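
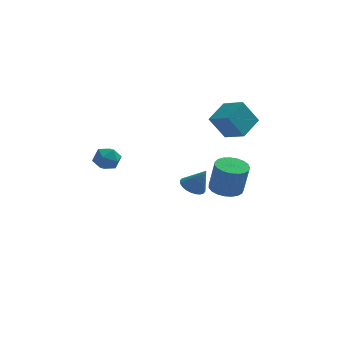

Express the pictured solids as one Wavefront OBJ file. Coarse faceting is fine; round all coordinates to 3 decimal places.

v -3.293 1.772 1.96
v -2.617 1.318 1.566
v -4.243 0.762 1.494
v -3.567 0.308 1.1
v -3.62 0.346 2.002
v -3.033 0.971 2.29
v -3.827 1.109 0.77
v -3.24 1.734 1.058
v -2.947 0.909 0.831
v -2.819 0.437 1.592
v -4.041 1.643 1.468
v -3.913 1.171 2.229
v 1.378 4.017 -2.207
v 2.1 4.304 -2.552
v 2.162 3.743 -0.793
v 1.972 4.583 -2.427
v 1.754 4.776 -2.269
v 1.479 4.854 -2.101
v 1.188 4.804 -1.949
v 0.926 4.635 -1.837
v 0.733 4.371 -1.781
v 0.638 4.053 -1.79
v 0.656 3.73 -1.862
v 0.783 3.451 -1.987
v 1.001 3.257 -2.145
v 1.277 3.18 -2.313
v 1.567 3.229 -2.465
v 1.829 3.399 -2.577
v 2.022 3.663 -2.633
v 2.117 3.98 -2.624
v 3.24 -2.418 1.036
v 4.11 -2.801 0.84
v 4.429 -3.045 2.727
v 3.56 -2.662 2.924
v 4.197 -2.409 0.876
v 4.516 -2.653 2.763
v 4.119 -2.018 0.939
v 4.438 -2.262 2.827
v 3.889 -1.697 1.02
v 4.208 -1.941 2.907
v 3.547 -1.5 1.103
v 3.866 -1.744 2.991
v 3.152 -1.462 1.175
v 3.471 -1.706 3.062
v 2.772 -1.589 1.222
v 3.091 -1.833 3.11
v 2.473 -1.86 1.238
v 2.792 -2.104 3.126
v 2.307 -2.227 1.219
v 2.626 -2.471 3.106
v 2.302 -2.627 1.168
v 2.622 -2.871 3.055
v 2.46 -2.991 1.094
v 2.779 -3.235 2.982
v 2.752 -3.256 1.01
v 3.072 -3.5 2.898
v 3.129 -3.376 0.931
v 3.448 -3.62 2.819
v 3.525 -3.33 0.87
v 3.844 -3.574 2.758
v 3.872 -3.127 0.838
v 4.191 -3.371 2.725
v 2.283 3.588 3.511
v 3.367 2.595 4.089
v 3.147 4.918 4.176
v 4.231 3.925 4.753
v 3.229 3.735 1.987
v 4.313 2.742 2.564
v 4.093 5.065 2.651
v 5.177 4.072 3.229
f 1 12 6
f 1 6 2
f 1 2 8
f 1 8 11
f 1 11 12
f 2 6 10
f 6 12 5
f 12 11 3
f 11 8 7
f 8 2 9
f 4 10 5
f 4 5 3
f 4 3 7
f 4 7 9
f 4 9 10
f 5 10 6
f 3 5 12
f 7 3 11
f 9 7 8
f 10 9 2
f 14 13 16
f 14 16 15
f 16 13 17
f 16 17 15
f 17 13 18
f 17 18 15
f 18 13 19
f 18 19 15
f 19 13 20
f 19 20 15
f 20 13 21
f 20 21 15
f 21 13 22
f 21 22 15
f 22 13 23
f 22 23 15
f 23 13 24
f 23 24 15
f 24 13 25
f 24 25 15
f 25 13 26
f 25 26 15
f 26 13 27
f 26 27 15
f 27 13 28
f 27 28 15
f 28 13 29
f 28 29 15
f 29 13 30
f 29 30 15
f 30 13 14
f 30 14 15
f 32 31 35
f 32 35 33
f 33 35 36
f 33 36 34
f 35 31 37
f 35 37 36
f 36 37 38
f 36 38 34
f 37 31 39
f 37 39 38
f 38 39 40
f 38 40 34
f 39 31 41
f 39 41 40
f 40 41 42
f 40 42 34
f 41 31 43
f 41 43 42
f 42 43 44
f 42 44 34
f 43 31 45
f 43 45 44
f 44 45 46
f 44 46 34
f 45 31 47
f 45 47 46
f 46 47 48
f 46 48 34
f 47 31 49
f 47 49 48
f 48 49 50
f 48 50 34
f 49 31 51
f 49 51 50
f 50 51 52
f 50 52 34
f 51 31 53
f 51 53 52
f 52 53 54
f 52 54 34
f 53 31 55
f 53 55 54
f 54 55 56
f 54 56 34
f 55 31 57
f 55 57 56
f 56 57 58
f 56 58 34
f 57 31 59
f 57 59 58
f 58 59 60
f 58 60 34
f 59 31 61
f 59 61 60
f 60 61 62
f 60 62 34
f 61 31 32
f 61 32 62
f 62 32 33
f 62 33 34
f 64 66 63
f 67 64 63
f 63 66 65
f 65 67 63
f 64 70 66
f 68 64 67
f 68 70 64
f 66 70 65
f 69 67 65
f 65 70 69
f 69 68 67
f 70 68 69



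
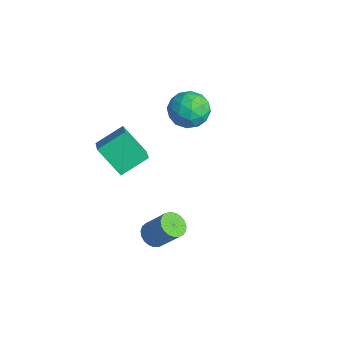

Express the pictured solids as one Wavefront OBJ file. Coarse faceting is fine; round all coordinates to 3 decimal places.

v 0.265 -3.802 -2.877
v 0.634 -3.585 -3.221
v 1.265 -3.081 -2.228
v 0.895 -3.298 -1.883
v 0.479 -3.418 -3.207
v 1.109 -2.914 -2.214
v 0.286 -3.317 -3.136
v 0.917 -2.814 -2.142
v 0.09 -3.3 -3.02
v 0.72 -2.797 -2.026
v -0.076 -3.37 -2.879
v 0.554 -2.867 -1.885
v -0.183 -3.515 -2.738
v 0.447 -3.011 -1.744
v -0.213 -3.709 -2.621
v 0.417 -3.205 -1.627
v -0.16 -3.919 -2.548
v 0.47 -3.416 -1.554
v -0.034 -4.109 -2.532
v 0.597 -3.605 -1.538
v 0.144 -4.246 -2.575
v 0.775 -3.742 -1.582
v 0.343 -4.306 -2.671
v 0.974 -3.802 -1.678
v 0.529 -4.279 -2.802
v 1.159 -3.775 -1.809
v 0.668 -4.169 -2.947
v 1.299 -3.665 -1.953
v 0.738 -3.996 -3.079
v 1.369 -3.492 -2.085
v 0.726 -3.789 -3.176
v 1.357 -3.286 -2.182
v -3.998 0.044 0.266
v -3.185 -0.048 -0.037
v -4.375 -1.152 -0.383
v -3.562 -1.244 -0.686
v -3.722 -1.337 0.167
v -3.49 -0.598 0.568
v -4.07 -0.602 -0.988
v -3.838 0.137 -0.587
v -3.23 -0.447 -0.812
v -3.015 -0.901 -0.099
v -4.545 -0.299 -0.321
v -4.33 -0.753 0.392
v -3.559 0.103 0.171
v -4.001 -1.303 -0.591
v -4.096 -1.358 -0.09
v -3.618 -1.412 -0.268
v -3.738 -0.22 0.527
v -3.26 -0.274 0.349
v -3.576 -1.032 0.468
v -4.3 -0.926 -0.769
v -3.822 -0.98 -0.947
v -3.942 0.212 -0.152
v -3.464 0.158 -0.33
v -3.984 -0.168 -0.888
v -3.107 -0.185 -0.462
v -3.328 -0.888 -0.844
v -3.627 -0.511 -1.021
v -3.49 -0.077 -0.785
v -2.98 -0.452 -0.043
v -3.202 -1.156 -0.424
v -3.296 -1.21 0.077
v -3.159 -0.776 0.312
v -3.007 -0.687 -0.499
v -4.358 -0.044 0.004
v -4.58 -0.748 -0.377
v -4.401 -0.424 -0.732
v -4.264 0.01 -0.497
v -4.232 -0.312 0.424
v -4.453 -1.015 0.042
v -4.07 -1.123 0.365
v -3.933 -0.689 0.601
v -4.553 -0.513 0.079
v -3.747 -4.317 -1.192
v -3.751 -3.196 -0.573
v -4.738 -3.993 -1.785
v -4.742 -2.872 -1.167
v -2.918 -3.728 -2.253
v -2.922 -2.607 -1.635
v -3.909 -3.404 -2.847
v -3.913 -2.283 -2.228
f 2 1 5
f 2 5 3
f 3 5 6
f 3 6 4
f 5 1 7
f 5 7 6
f 6 7 8
f 6 8 4
f 7 1 9
f 7 9 8
f 8 9 10
f 8 10 4
f 9 1 11
f 9 11 10
f 10 11 12
f 10 12 4
f 11 1 13
f 11 13 12
f 12 13 14
f 12 14 4
f 13 1 15
f 13 15 14
f 14 15 16
f 14 16 4
f 15 1 17
f 15 17 16
f 16 17 18
f 16 18 4
f 17 1 19
f 17 19 18
f 18 19 20
f 18 20 4
f 19 1 21
f 19 21 20
f 20 21 22
f 20 22 4
f 21 1 23
f 21 23 22
f 22 23 24
f 22 24 4
f 23 1 25
f 23 25 24
f 24 25 26
f 24 26 4
f 25 1 27
f 25 27 26
f 26 27 28
f 26 28 4
f 27 1 29
f 27 29 28
f 28 29 30
f 28 30 4
f 29 1 31
f 29 31 30
f 30 31 32
f 30 32 4
f 31 1 2
f 31 2 32
f 32 2 3
f 32 3 4
f 33 70 49
f 70 44 73
f 49 73 38
f 70 73 49
f 33 49 45
f 49 38 50
f 45 50 34
f 49 50 45
f 33 45 54
f 45 34 55
f 54 55 40
f 45 55 54
f 33 54 66
f 54 40 69
f 66 69 43
f 54 69 66
f 33 66 70
f 66 43 74
f 70 74 44
f 66 74 70
f 34 50 61
f 50 38 64
f 61 64 42
f 50 64 61
f 38 73 51
f 73 44 72
f 51 72 37
f 73 72 51
f 44 74 71
f 74 43 67
f 71 67 35
f 74 67 71
f 43 69 68
f 69 40 56
f 68 56 39
f 69 56 68
f 40 55 60
f 55 34 57
f 60 57 41
f 55 57 60
f 36 62 48
f 62 42 63
f 48 63 37
f 62 63 48
f 36 48 46
f 48 37 47
f 46 47 35
f 48 47 46
f 36 46 53
f 46 35 52
f 53 52 39
f 46 52 53
f 36 53 58
f 53 39 59
f 58 59 41
f 53 59 58
f 36 58 62
f 58 41 65
f 62 65 42
f 58 65 62
f 37 63 51
f 63 42 64
f 51 64 38
f 63 64 51
f 35 47 71
f 47 37 72
f 71 72 44
f 47 72 71
f 39 52 68
f 52 35 67
f 68 67 43
f 52 67 68
f 41 59 60
f 59 39 56
f 60 56 40
f 59 56 60
f 42 65 61
f 65 41 57
f 61 57 34
f 65 57 61
f 76 78 75
f 79 76 75
f 75 78 77
f 77 79 75
f 76 82 78
f 80 76 79
f 80 82 76
f 78 82 77
f 81 79 77
f 77 82 81
f 81 80 79
f 82 80 81



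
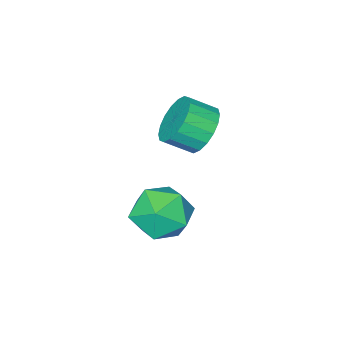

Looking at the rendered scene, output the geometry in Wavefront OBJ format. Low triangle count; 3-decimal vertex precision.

v -1.519 -1.714 -1.98
v -0.695 -2.36 -1.295
v -2.205 -3.44 -2.785
v -1.381 -4.086 -2.1
v -2.342 -3.511 -1.543
v -1.919 -2.444 -1.046
v -0.981 -3.356 -3.034
v -0.558 -2.289 -2.537
v -0.363 -3.375 -1.947
v -1.204 -3.471 -1.025
v -1.696 -2.329 -3.055
v -2.537 -2.425 -2.133
v -3.49 -3.036 1.135
v -2.886 -2.211 1.26
v -2.127 -2.859 1.87
v -2.73 -3.684 1.745
v -3.162 -2.191 1.626
v -2.403 -2.84 2.235
v -3.504 -2.339 1.894
v -2.744 -2.987 2.503
v -3.842 -2.625 2.011
v -3.083 -3.273 2.621
v -4.111 -2.992 1.955
v -3.352 -3.64 2.565
v -4.257 -3.368 1.737
v -3.497 -4.016 2.347
v -4.25 -3.678 1.4
v -3.491 -4.326 2.009
v -4.093 -3.861 1.01
v -3.334 -4.509 1.62
v -3.817 -3.88 0.645
v -3.058 -4.529 1.254
v -3.476 -3.733 0.377
v -2.716 -4.381 0.986
v -3.137 -3.447 0.259
v -2.378 -4.095 0.869
v -2.868 -3.08 0.315
v -2.109 -3.728 0.925
v -2.723 -2.704 0.533
v -1.963 -3.352 1.143
v -2.729 -2.394 0.871
v -1.97 -3.042 1.48
f 1 12 6
f 1 6 2
f 1 2 8
f 1 8 11
f 1 11 12
f 2 6 10
f 6 12 5
f 12 11 3
f 11 8 7
f 8 2 9
f 4 10 5
f 4 5 3
f 4 3 7
f 4 7 9
f 4 9 10
f 5 10 6
f 3 5 12
f 7 3 11
f 9 7 8
f 10 9 2
f 14 13 17
f 14 17 15
f 15 17 18
f 15 18 16
f 17 13 19
f 17 19 18
f 18 19 20
f 18 20 16
f 19 13 21
f 19 21 20
f 20 21 22
f 20 22 16
f 21 13 23
f 21 23 22
f 22 23 24
f 22 24 16
f 23 13 25
f 23 25 24
f 24 25 26
f 24 26 16
f 25 13 27
f 25 27 26
f 26 27 28
f 26 28 16
f 27 13 29
f 27 29 28
f 28 29 30
f 28 30 16
f 29 13 31
f 29 31 30
f 30 31 32
f 30 32 16
f 31 13 33
f 31 33 32
f 32 33 34
f 32 34 16
f 33 13 35
f 33 35 34
f 34 35 36
f 34 36 16
f 35 13 37
f 35 37 36
f 36 37 38
f 36 38 16
f 37 13 39
f 37 39 38
f 38 39 40
f 38 40 16
f 39 13 41
f 39 41 40
f 40 41 42
f 40 42 16
f 41 13 14
f 41 14 42
f 42 14 15
f 42 15 16



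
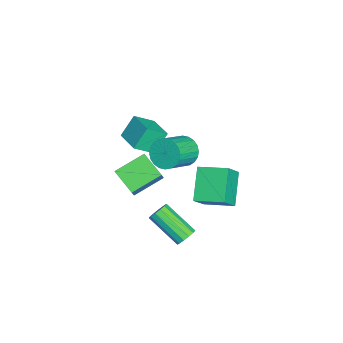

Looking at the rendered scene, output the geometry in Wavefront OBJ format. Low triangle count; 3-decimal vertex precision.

v 1.774 0.999 -4.219
v 0.341 1.065 -3.116
v 2.104 2.422 -3.877
v 0.67 2.488 -2.773
v 2.55 0.572 -3.187
v 1.116 0.638 -2.083
v 2.879 1.995 -2.844
v 1.446 2.061 -1.741
v -2.496 -2.29 -3.874
v -2.045 -3.2 -3.129
v -3.036 -1.719 -2.851
v -2.584 -2.629 -2.105
v -1.336 -1.551 -3.675
v -0.884 -2.461 -2.929
v -1.875 -0.98 -2.651
v -1.424 -1.89 -1.906
v 4.095 0.39 -4.341
v 4.431 0.025 -4.553
v 3.622 -1.315 -3.531
v 3.285 -0.95 -3.319
v 4.568 0.133 -4.304
v 3.759 -1.208 -3.282
v 4.554 0.322 -4.066
v 3.745 -1.018 -3.044
v 4.395 0.533 -3.916
v 3.586 -0.807 -2.893
v 4.14 0.699 -3.901
v 3.331 -0.642 -2.878
v 3.871 0.766 -4.025
v 3.062 -0.574 -3.003
v 3.673 0.715 -4.25
v 2.863 -0.626 -3.228
v 3.608 0.56 -4.504
v 2.799 -0.781 -3.481
v 3.698 0.351 -4.706
v 2.889 -0.99 -3.684
v 3.914 0.155 -4.793
v 3.105 -1.186 -3.77
v 4.188 0.033 -4.736
v 3.378 -1.307 -3.713
v 2.336 -2.855 -1.723
v 2.817 -2.899 -1.023
v 1.555 -1.614 -1.107
v 2.037 -1.659 -0.407
v 3.243 -2.001 -2.293
v 3.725 -2.046 -1.593
v 2.463 -0.761 -1.677
v 2.944 -0.805 -0.977
v 0.268 -0.067 -1.791
v 0.707 0.625 -1.763
v 1.832 -0.121 -0.942
v 1.392 -0.813 -0.969
v 0.531 0.652 -1.498
v 1.656 -0.094 -0.677
v 0.315 0.57 -1.276
v 1.44 -0.176 -0.455
v 0.092 0.391 -1.133
v 1.217 -0.355 -0.312
v -0.105 0.142 -1.09
v 1.02 -0.604 -0.269
v -0.244 -0.138 -1.154
v 0.88 -0.885 -0.333
v -0.306 -0.408 -1.315
v 0.818 -1.155 -0.494
v -0.281 -0.626 -1.548
v 0.844 -1.372 -0.727
v -0.172 -0.759 -1.818
v 0.953 -1.505 -0.997
v 0.004 -0.786 -2.083
v 1.129 -1.532 -1.262
v 0.22 -0.704 -2.305
v 1.345 -1.45 -1.484
v 0.443 -0.525 -2.448
v 1.568 -1.271 -1.627
v 0.64 -0.276 -2.491
v 1.765 -1.022 -1.67
v 0.78 0.005 -2.427
v 1.904 -0.742 -1.606
v 0.842 0.275 -2.266
v 1.966 -0.472 -1.445
v 0.816 0.492 -2.033
v 1.941 -0.254 -1.212
f 2 4 1
f 5 2 1
f 1 4 3
f 3 5 1
f 2 8 4
f 6 2 5
f 6 8 2
f 4 8 3
f 7 5 3
f 3 8 7
f 7 6 5
f 8 6 7
f 10 12 9
f 13 10 9
f 9 12 11
f 11 13 9
f 10 16 12
f 14 10 13
f 14 16 10
f 12 16 11
f 15 13 11
f 11 16 15
f 15 14 13
f 16 14 15
f 18 17 21
f 18 21 19
f 19 21 22
f 19 22 20
f 21 17 23
f 21 23 22
f 22 23 24
f 22 24 20
f 23 17 25
f 23 25 24
f 24 25 26
f 24 26 20
f 25 17 27
f 25 27 26
f 26 27 28
f 26 28 20
f 27 17 29
f 27 29 28
f 28 29 30
f 28 30 20
f 29 17 31
f 29 31 30
f 30 31 32
f 30 32 20
f 31 17 33
f 31 33 32
f 32 33 34
f 32 34 20
f 33 17 35
f 33 35 34
f 34 35 36
f 34 36 20
f 35 17 37
f 35 37 36
f 36 37 38
f 36 38 20
f 37 17 39
f 37 39 38
f 38 39 40
f 38 40 20
f 39 17 18
f 39 18 40
f 40 18 19
f 40 19 20
f 42 44 41
f 45 42 41
f 41 44 43
f 43 45 41
f 42 48 44
f 46 42 45
f 46 48 42
f 44 48 43
f 47 45 43
f 43 48 47
f 47 46 45
f 48 46 47
f 50 49 53
f 50 53 51
f 51 53 54
f 51 54 52
f 53 49 55
f 53 55 54
f 54 55 56
f 54 56 52
f 55 49 57
f 55 57 56
f 56 57 58
f 56 58 52
f 57 49 59
f 57 59 58
f 58 59 60
f 58 60 52
f 59 49 61
f 59 61 60
f 60 61 62
f 60 62 52
f 61 49 63
f 61 63 62
f 62 63 64
f 62 64 52
f 63 49 65
f 63 65 64
f 64 65 66
f 64 66 52
f 65 49 67
f 65 67 66
f 66 67 68
f 66 68 52
f 67 49 69
f 67 69 68
f 68 69 70
f 68 70 52
f 69 49 71
f 69 71 70
f 70 71 72
f 70 72 52
f 71 49 73
f 71 73 72
f 72 73 74
f 72 74 52
f 73 49 75
f 73 75 74
f 74 75 76
f 74 76 52
f 75 49 77
f 75 77 76
f 76 77 78
f 76 78 52
f 77 49 79
f 77 79 78
f 78 79 80
f 78 80 52
f 79 49 81
f 79 81 80
f 80 81 82
f 80 82 52
f 81 49 50
f 81 50 82
f 82 50 51
f 82 51 52



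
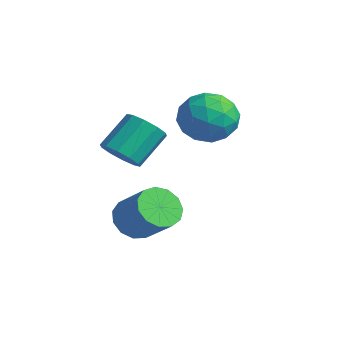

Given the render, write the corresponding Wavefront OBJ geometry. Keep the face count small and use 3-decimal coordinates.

v 2.566 -3.253 -0.886
v 3.127 -3.163 -1.571
v 4.374 -2.918 -0.519
v 3.814 -3.007 0.166
v 2.952 -2.704 -1.471
v 4.199 -2.458 -0.419
v 2.655 -2.419 -1.185
v 3.902 -2.174 -0.133
v 2.329 -2.399 -0.804
v 3.576 -2.154 0.248
v 2.079 -2.65 -0.449
v 3.326 -2.405 0.603
v 1.984 -3.092 -0.233
v 3.231 -2.847 0.819
v 2.073 -3.585 -0.224
v 3.321 -3.34 0.828
v 2.32 -3.973 -0.426
v 3.567 -3.728 0.627
v 2.644 -4.132 -0.773
v 3.891 -3.887 0.279
v 2.944 -4.012 -1.157
v 4.191 -3.767 -0.105
v 3.124 -3.65 -1.454
v 4.371 -3.405 -0.402
v 1.741 0.673 3.701
v 2.723 0.87 3.123
v 1.577 -0.99 2.857
v 2.559 -0.793 2.279
v 2.587 -0.973 3.421
v 2.688 0.054 3.942
v 1.612 -0.174 2.038
v 1.713 0.853 2.559
v 2.643 0.346 2.094
v 3.246 -0.147 2.949
v 1.054 0.027 3.031
v 1.657 -0.466 3.886
v 2.246 0.917 3.486
v 2.054 -1.037 2.494
v 2.07 -1.143 3.165
v 2.647 -1.027 2.825
v 2.226 0.438 3.968
v 2.803 0.554 3.628
v 2.723 -0.529 3.803
v 1.497 -0.674 2.352
v 2.074 -0.558 2.012
v 1.653 0.907 3.155
v 2.23 1.023 2.815
v 1.577 0.409 2.177
v 2.777 0.725 2.542
v 2.68 -0.252 2.045
v 2.123 0.112 1.904
v 2.183 0.715 2.21
v 3.131 0.435 3.044
v 3.034 -0.542 2.548
v 3.051 -0.648 3.219
v 3.111 -0.044 3.526
v 3.084 0.127 2.44
v 1.266 0.422 3.432
v 1.169 -0.555 2.936
v 1.189 -0.076 2.454
v 1.249 0.528 2.761
v 1.62 0.132 3.935
v 1.523 -0.845 3.438
v 2.117 -0.835 3.77
v 2.177 -0.232 4.076
v 1.216 -0.247 3.54
v 2.726 -3.887 2.341
v 3.477 -3.622 2.192
v 3.284 -2.469 3.27
v 2.534 -2.733 3.419
v 3.165 -3.384 1.882
v 2.972 -2.231 2.959
v 2.685 -3.338 1.747
v 2.492 -2.185 2.824
v 2.221 -3.502 1.839
v 2.028 -2.348 2.916
v 1.95 -3.812 2.123
v 1.757 -2.659 3.2
v 1.976 -4.151 2.49
v 1.783 -2.998 3.568
v 2.288 -4.389 2.801
v 2.095 -3.236 3.878
v 2.768 -4.435 2.936
v 2.575 -3.282 4.013
v 3.232 -4.272 2.844
v 3.039 -3.118 3.921
v 3.503 -3.961 2.56
v 3.31 -2.808 3.637
f 2 1 5
f 2 5 3
f 3 5 6
f 3 6 4
f 5 1 7
f 5 7 6
f 6 7 8
f 6 8 4
f 7 1 9
f 7 9 8
f 8 9 10
f 8 10 4
f 9 1 11
f 9 11 10
f 10 11 12
f 10 12 4
f 11 1 13
f 11 13 12
f 12 13 14
f 12 14 4
f 13 1 15
f 13 15 14
f 14 15 16
f 14 16 4
f 15 1 17
f 15 17 16
f 16 17 18
f 16 18 4
f 17 1 19
f 17 19 18
f 18 19 20
f 18 20 4
f 19 1 21
f 19 21 20
f 20 21 22
f 20 22 4
f 21 1 23
f 21 23 22
f 22 23 24
f 22 24 4
f 23 1 2
f 23 2 24
f 24 2 3
f 24 3 4
f 25 62 41
f 62 36 65
f 41 65 30
f 62 65 41
f 25 41 37
f 41 30 42
f 37 42 26
f 41 42 37
f 25 37 46
f 37 26 47
f 46 47 32
f 37 47 46
f 25 46 58
f 46 32 61
f 58 61 35
f 46 61 58
f 25 58 62
f 58 35 66
f 62 66 36
f 58 66 62
f 26 42 53
f 42 30 56
f 53 56 34
f 42 56 53
f 30 65 43
f 65 36 64
f 43 64 29
f 65 64 43
f 36 66 63
f 66 35 59
f 63 59 27
f 66 59 63
f 35 61 60
f 61 32 48
f 60 48 31
f 61 48 60
f 32 47 52
f 47 26 49
f 52 49 33
f 47 49 52
f 28 54 40
f 54 34 55
f 40 55 29
f 54 55 40
f 28 40 38
f 40 29 39
f 38 39 27
f 40 39 38
f 28 38 45
f 38 27 44
f 45 44 31
f 38 44 45
f 28 45 50
f 45 31 51
f 50 51 33
f 45 51 50
f 28 50 54
f 50 33 57
f 54 57 34
f 50 57 54
f 29 55 43
f 55 34 56
f 43 56 30
f 55 56 43
f 27 39 63
f 39 29 64
f 63 64 36
f 39 64 63
f 31 44 60
f 44 27 59
f 60 59 35
f 44 59 60
f 33 51 52
f 51 31 48
f 52 48 32
f 51 48 52
f 34 57 53
f 57 33 49
f 53 49 26
f 57 49 53
f 68 67 71
f 68 71 69
f 69 71 72
f 69 72 70
f 71 67 73
f 71 73 72
f 72 73 74
f 72 74 70
f 73 67 75
f 73 75 74
f 74 75 76
f 74 76 70
f 75 67 77
f 75 77 76
f 76 77 78
f 76 78 70
f 77 67 79
f 77 79 78
f 78 79 80
f 78 80 70
f 79 67 81
f 79 81 80
f 80 81 82
f 80 82 70
f 81 67 83
f 81 83 82
f 82 83 84
f 82 84 70
f 83 67 85
f 83 85 84
f 84 85 86
f 84 86 70
f 85 67 87
f 85 87 86
f 86 87 88
f 86 88 70
f 87 67 68
f 87 68 88
f 88 68 69
f 88 69 70



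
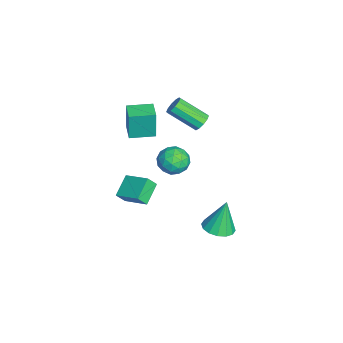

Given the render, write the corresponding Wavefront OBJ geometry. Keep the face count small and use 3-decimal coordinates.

v -2.87 2.308 1.08
v -2.221 2.145 1.111
v -2.701 0.469 2.351
v -3.35 0.632 2.32
v -2.304 2.402 1.425
v -2.783 0.725 2.665
v -2.603 2.622 1.608
v -3.082 0.946 2.848
v -3.004 2.723 1.589
v -3.484 1.046 2.829
v -3.354 2.665 1.376
v -3.834 0.989 2.616
v -3.519 2.471 1.049
v -3.999 0.795 2.289
v -3.437 2.215 0.735
v -3.916 0.538 1.975
v -3.138 1.994 0.552
v -3.617 0.318 1.792
v -2.736 1.894 0.571
v -3.216 0.217 1.811
v -2.386 1.951 0.784
v -2.866 0.275 2.024
v -0.745 -2.121 2.65
v -0.827 -2.106 4.498
v -0.942 -0.574 2.628
v -1.024 -0.558 4.476
v 0.504 -1.962 2.704
v 0.422 -1.946 4.552
v 0.307 -0.414 2.682
v 0.225 -0.399 4.53
v 1.749 -1.642 -0.114
v 1.95 -2.151 0.601
v 2.735 -0.398 0.495
v 2.935 -0.907 1.21
v 2.925 -2.213 -0.85
v 3.125 -2.722 -0.135
v 3.91 -0.969 -0.241
v 4.111 -1.478 0.474
v 1.449 3.191 -4.923
v 2.461 3.091 -4.759
v 1.151 3.669 -2.797
v 2.391 3.604 -4.884
v 2.07 4.007 -5.02
v 1.582 4.192 -5.129
v 1.058 4.108 -5.184
v 0.639 3.779 -5.169
v 0.437 3.292 -5.088
v 0.506 2.778 -4.963
v 0.828 2.375 -4.827
v 1.316 2.191 -4.717
v 1.84 2.275 -4.663
v 2.259 2.604 -4.678
v 3.633 0.988 4.12
v 4.334 0.829 3.426
v 2.546 0.231 3.194
v 3.247 0.072 2.5
v 3.294 -0.406 3.376
v 3.966 0.062 3.948
v 2.914 0.998 2.672
v 3.586 1.466 3.244
v 3.89 0.836 2.531
v 4.124 -0.032 2.966
v 2.756 1.092 3.654
v 2.99 0.224 4.089
v 4.079 0.975 3.854
v 2.801 0.085 2.766
v 2.828 -0.196 3.28
v 3.24 -0.289 2.873
v 3.863 0.524 4.161
v 4.275 0.431 3.753
v 3.663 -0.296 3.723
v 2.605 0.629 2.867
v 3.017 0.536 2.459
v 3.64 1.349 3.747
v 4.052 1.256 3.34
v 3.217 1.356 2.897
v 4.23 0.886 2.92
v 3.591 0.441 2.376
v 3.395 0.985 2.477
v 3.79 1.26 2.814
v 4.368 0.376 3.176
v 3.729 -0.069 2.632
v 3.756 -0.351 3.146
v 4.151 -0.076 3.483
v 4.107 0.38 2.65
v 3.151 1.129 3.988
v 2.512 0.684 3.444
v 2.729 1.136 3.137
v 3.124 1.411 3.474
v 3.289 0.619 4.244
v 2.65 0.174 3.7
v 3.09 -0.2 3.806
v 3.485 0.075 4.143
v 2.773 0.68 3.97
f 2 1 5
f 2 5 3
f 3 5 6
f 3 6 4
f 5 1 7
f 5 7 6
f 6 7 8
f 6 8 4
f 7 1 9
f 7 9 8
f 8 9 10
f 8 10 4
f 9 1 11
f 9 11 10
f 10 11 12
f 10 12 4
f 11 1 13
f 11 13 12
f 12 13 14
f 12 14 4
f 13 1 15
f 13 15 14
f 14 15 16
f 14 16 4
f 15 1 17
f 15 17 16
f 16 17 18
f 16 18 4
f 17 1 19
f 17 19 18
f 18 19 20
f 18 20 4
f 19 1 21
f 19 21 20
f 20 21 22
f 20 22 4
f 21 1 2
f 21 2 22
f 22 2 3
f 22 3 4
f 24 26 23
f 27 24 23
f 23 26 25
f 25 27 23
f 24 30 26
f 28 24 27
f 28 30 24
f 26 30 25
f 29 27 25
f 25 30 29
f 29 28 27
f 30 28 29
f 32 34 31
f 35 32 31
f 31 34 33
f 33 35 31
f 32 38 34
f 36 32 35
f 36 38 32
f 34 38 33
f 37 35 33
f 33 38 37
f 37 36 35
f 38 36 37
f 40 39 42
f 40 42 41
f 42 39 43
f 42 43 41
f 43 39 44
f 43 44 41
f 44 39 45
f 44 45 41
f 45 39 46
f 45 46 41
f 46 39 47
f 46 47 41
f 47 39 48
f 47 48 41
f 48 39 49
f 48 49 41
f 49 39 50
f 49 50 41
f 50 39 51
f 50 51 41
f 51 39 52
f 51 52 41
f 52 39 40
f 52 40 41
f 53 90 69
f 90 64 93
f 69 93 58
f 90 93 69
f 53 69 65
f 69 58 70
f 65 70 54
f 69 70 65
f 53 65 74
f 65 54 75
f 74 75 60
f 65 75 74
f 53 74 86
f 74 60 89
f 86 89 63
f 74 89 86
f 53 86 90
f 86 63 94
f 90 94 64
f 86 94 90
f 54 70 81
f 70 58 84
f 81 84 62
f 70 84 81
f 58 93 71
f 93 64 92
f 71 92 57
f 93 92 71
f 64 94 91
f 94 63 87
f 91 87 55
f 94 87 91
f 63 89 88
f 89 60 76
f 88 76 59
f 89 76 88
f 60 75 80
f 75 54 77
f 80 77 61
f 75 77 80
f 56 82 68
f 82 62 83
f 68 83 57
f 82 83 68
f 56 68 66
f 68 57 67
f 66 67 55
f 68 67 66
f 56 66 73
f 66 55 72
f 73 72 59
f 66 72 73
f 56 73 78
f 73 59 79
f 78 79 61
f 73 79 78
f 56 78 82
f 78 61 85
f 82 85 62
f 78 85 82
f 57 83 71
f 83 62 84
f 71 84 58
f 83 84 71
f 55 67 91
f 67 57 92
f 91 92 64
f 67 92 91
f 59 72 88
f 72 55 87
f 88 87 63
f 72 87 88
f 61 79 80
f 79 59 76
f 80 76 60
f 79 76 80
f 62 85 81
f 85 61 77
f 81 77 54
f 85 77 81



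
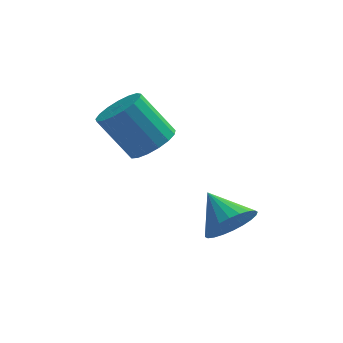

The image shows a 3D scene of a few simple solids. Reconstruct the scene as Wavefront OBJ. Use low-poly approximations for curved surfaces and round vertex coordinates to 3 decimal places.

v -2.945 1.892 1.976
v -2.113 2.179 2.512
v -3.363 2.615 4.219
v -4.195 2.328 3.684
v -2.264 2.596 2.296
v -3.514 3.031 4.003
v -2.57 2.851 2.006
v -3.82 3.287 3.713
v -2.963 2.887 1.71
v -4.212 3.323 3.417
v -3.351 2.695 1.475
v -4.601 3.131 3.182
v -3.646 2.319 1.354
v -4.896 2.755 3.061
v -3.781 1.845 1.376
v -5.031 2.281 3.083
v -3.724 1.382 1.536
v -4.974 1.818 3.243
v -3.489 1.036 1.797
v -4.739 1.472 3.504
v -3.129 0.886 2.098
v -4.379 1.322 3.805
v -2.727 0.967 2.372
v -3.977 1.402 4.079
v -2.375 1.259 2.555
v -3.625 1.695 4.262
v -2.154 1.697 2.606
v -3.403 2.132 4.313
v -0.147 -0.423 -0.834
v 0.321 0.355 -1.455
v -0.973 0.783 0.054
v -0.037 0.274 -1.678
v -0.412 0.087 -1.772
v -0.746 -0.177 -1.724
v -0.99 -0.479 -1.54
v -1.105 -0.773 -1.248
v -1.074 -1.013 -0.894
v -0.902 -1.163 -0.53
v -0.616 -1.201 -0.213
v -0.258 -1.12 0.01
v 0.117 -0.933 0.104
v 0.451 -0.668 0.055
v 0.695 -0.366 -0.129
v 0.81 -0.073 -0.42
v 0.779 0.167 -0.774
v 0.607 0.317 -1.138
f 2 1 5
f 2 5 3
f 3 5 6
f 3 6 4
f 5 1 7
f 5 7 6
f 6 7 8
f 6 8 4
f 7 1 9
f 7 9 8
f 8 9 10
f 8 10 4
f 9 1 11
f 9 11 10
f 10 11 12
f 10 12 4
f 11 1 13
f 11 13 12
f 12 13 14
f 12 14 4
f 13 1 15
f 13 15 14
f 14 15 16
f 14 16 4
f 15 1 17
f 15 17 16
f 16 17 18
f 16 18 4
f 17 1 19
f 17 19 18
f 18 19 20
f 18 20 4
f 19 1 21
f 19 21 20
f 20 21 22
f 20 22 4
f 21 1 23
f 21 23 22
f 22 23 24
f 22 24 4
f 23 1 25
f 23 25 24
f 24 25 26
f 24 26 4
f 25 1 27
f 25 27 26
f 26 27 28
f 26 28 4
f 27 1 2
f 27 2 28
f 28 2 3
f 28 3 4
f 30 29 32
f 30 32 31
f 32 29 33
f 32 33 31
f 33 29 34
f 33 34 31
f 34 29 35
f 34 35 31
f 35 29 36
f 35 36 31
f 36 29 37
f 36 37 31
f 37 29 38
f 37 38 31
f 38 29 39
f 38 39 31
f 39 29 40
f 39 40 31
f 40 29 41
f 40 41 31
f 41 29 42
f 41 42 31
f 42 29 43
f 42 43 31
f 43 29 44
f 43 44 31
f 44 29 45
f 44 45 31
f 45 29 46
f 45 46 31
f 46 29 30
f 46 30 31



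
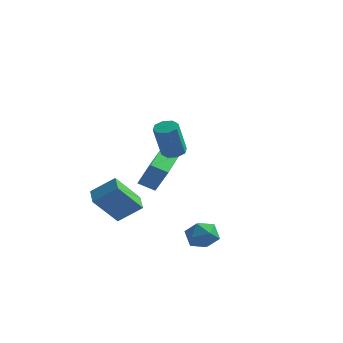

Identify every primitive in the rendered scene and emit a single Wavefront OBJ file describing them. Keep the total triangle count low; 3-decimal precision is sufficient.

v 0.783 -2.968 2.095
v 1.312 -2.595 2.268
v 1.206 -3.338 4.197
v 0.677 -3.712 4.025
v 0.867 -2.35 2.339
v 0.761 -3.093 4.268
v 0.373 -2.467 2.266
v 0.267 -3.21 4.195
v 0.119 -2.878 2.094
v 0.013 -3.621 4.023
v 0.254 -3.342 1.923
v 0.148 -4.085 3.852
v 0.699 -3.587 1.852
v 0.593 -4.33 3.781
v 1.193 -3.47 1.925
v 1.087 -4.213 3.854
v 1.447 -3.059 2.097
v 1.341 -3.802 4.026
v -2.751 1.924 -3.061
v -3.691 1.637 -2.567
v -3.086 3.965 -2.511
v -4.025 3.678 -2.017
v -1.815 1.642 -1.443
v -2.754 1.355 -0.949
v -2.149 3.683 -0.893
v -3.089 3.396 -0.399
v 2.429 -1.778 -3.818
v 2.721 -2.246 -2.998
v 1.779 -3.134 -4.362
v 2.071 -3.602 -3.542
v 1.358 -2.92 -3.494
v 1.759 -2.082 -3.158
v 2.741 -3.298 -4.202
v 3.142 -2.46 -3.866
v 2.913 -3.186 -3.236
v 2.059 -2.952 -2.798
v 2.441 -2.428 -4.562
v 1.587 -2.194 -4.124
v -2.948 -2.368 -3.012
v -3.824 -3.461 -1.368
v -1.747 -1.845 -2.025
v -2.623 -2.939 -0.381
v -2.297 -3.321 -3.299
v -3.173 -4.415 -1.655
v -1.096 -2.799 -2.312
v -1.972 -3.892 -0.668
f 2 1 5
f 2 5 3
f 3 5 6
f 3 6 4
f 5 1 7
f 5 7 6
f 6 7 8
f 6 8 4
f 7 1 9
f 7 9 8
f 8 9 10
f 8 10 4
f 9 1 11
f 9 11 10
f 10 11 12
f 10 12 4
f 11 1 13
f 11 13 12
f 12 13 14
f 12 14 4
f 13 1 15
f 13 15 14
f 14 15 16
f 14 16 4
f 15 1 17
f 15 17 16
f 16 17 18
f 16 18 4
f 17 1 2
f 17 2 18
f 18 2 3
f 18 3 4
f 20 22 19
f 23 20 19
f 19 22 21
f 21 23 19
f 20 26 22
f 24 20 23
f 24 26 20
f 22 26 21
f 25 23 21
f 21 26 25
f 25 24 23
f 26 24 25
f 27 38 32
f 27 32 28
f 27 28 34
f 27 34 37
f 27 37 38
f 28 32 36
f 32 38 31
f 38 37 29
f 37 34 33
f 34 28 35
f 30 36 31
f 30 31 29
f 30 29 33
f 30 33 35
f 30 35 36
f 31 36 32
f 29 31 38
f 33 29 37
f 35 33 34
f 36 35 28
f 40 42 39
f 43 40 39
f 39 42 41
f 41 43 39
f 40 46 42
f 44 40 43
f 44 46 40
f 42 46 41
f 45 43 41
f 41 46 45
f 45 44 43
f 46 44 45



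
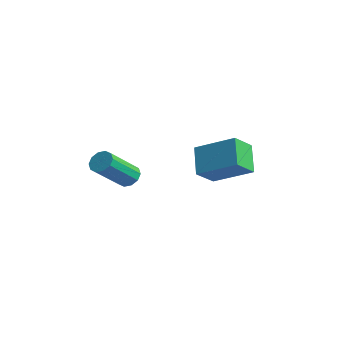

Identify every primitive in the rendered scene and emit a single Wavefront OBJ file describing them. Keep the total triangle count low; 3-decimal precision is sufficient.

v -1.336 -2.93 -3.26
v -0.802 -3.134 -3.57
v -0.589 -4.733 -2.149
v -1.124 -4.53 -1.84
v -0.69 -2.869 -3.289
v -0.477 -4.469 -1.868
v -0.825 -2.628 -2.997
v -0.612 -4.228 -1.577
v -1.155 -2.502 -2.806
v -0.942 -4.102 -1.385
v -1.554 -2.54 -2.788
v -1.341 -4.14 -1.368
v -1.871 -2.727 -2.951
v -1.658 -4.326 -1.53
v -1.983 -2.991 -3.232
v -1.77 -4.591 -1.811
v -1.848 -3.232 -3.523
v -1.635 -4.832 -2.103
v -1.518 -3.358 -3.715
v -1.305 -4.958 -2.294
v -1.119 -3.32 -3.732
v -0.906 -4.92 -2.312
v -0.081 0.846 -4.121
v 0.133 -0.27 -3.286
v -1.127 1.491 -2.991
v -0.913 0.376 -2.155
v 1.593 1.884 -3.165
v 1.807 0.769 -2.329
v 0.547 2.53 -2.034
v 0.761 1.414 -1.199
f 2 1 5
f 2 5 3
f 3 5 6
f 3 6 4
f 5 1 7
f 5 7 6
f 6 7 8
f 6 8 4
f 7 1 9
f 7 9 8
f 8 9 10
f 8 10 4
f 9 1 11
f 9 11 10
f 10 11 12
f 10 12 4
f 11 1 13
f 11 13 12
f 12 13 14
f 12 14 4
f 13 1 15
f 13 15 14
f 14 15 16
f 14 16 4
f 15 1 17
f 15 17 16
f 16 17 18
f 16 18 4
f 17 1 19
f 17 19 18
f 18 19 20
f 18 20 4
f 19 1 21
f 19 21 20
f 20 21 22
f 20 22 4
f 21 1 2
f 21 2 22
f 22 2 3
f 22 3 4
f 24 26 23
f 27 24 23
f 23 26 25
f 25 27 23
f 24 30 26
f 28 24 27
f 28 30 24
f 26 30 25
f 29 27 25
f 25 30 29
f 29 28 27
f 30 28 29



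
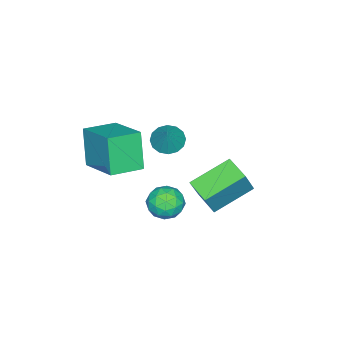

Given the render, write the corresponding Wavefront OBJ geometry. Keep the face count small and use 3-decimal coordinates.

v 0.149 1.252 0.334
v 0.945 0.875 0.262
v -0.465 0.045 -0.122
v 0.331 -0.332 -0.194
v 0.002 -0.143 0.604
v 0.381 0.603 0.886
v 0.099 0.317 -0.746
v 0.478 1.063 -0.464
v 0.913 0.297 -0.405
v 0.853 0.012 0.429
v -0.373 0.908 -0.289
v -0.433 0.623 0.545
v 0.601 1.17 0.338
v -0.121 -0.25 -0.198
v -0.314 -0.139 0.271
v 0.153 -0.36 0.229
v 0.27 1.01 0.705
v 0.737 0.788 0.662
v 0.183 0.189 0.863
v -0.257 0.132 -0.522
v 0.21 -0.09 -0.565
v 0.327 1.28 -0.089
v 0.794 1.059 -0.131
v 0.297 0.731 -0.723
v 1.05 0.608 -0.096
v 0.689 -0.102 -0.364
v 0.553 0.28 -0.689
v 0.776 0.719 -0.523
v 1.015 0.441 0.394
v 0.654 -0.269 0.126
v 0.46 -0.158 0.595
v 0.683 0.281 0.761
v 0.996 0.101 0.002
v -0.174 1.189 0.014
v -0.535 0.479 -0.254
v -0.203 0.639 -0.621
v 0.02 1.078 -0.455
v -0.209 1.022 0.504
v -0.57 0.312 0.236
v -0.296 0.201 0.663
v -0.073 0.64 0.829
v -0.516 0.819 0.138
v -1.095 3.156 2.366
v -0.371 3.139 3.702
v -0.572 4.19 2.095
v 0.152 4.173 3.432
v 0.428 2.167 1.528
v 1.152 2.15 2.865
v 0.951 3.201 1.258
v 1.675 3.184 2.594
v -2.653 -1.18 1.434
v -1.992 -1.209 1.022
v -1.907 -0.8 2.606
v -2.123 -0.829 0.983
v -2.396 -0.543 1.064
v -2.738 -0.428 1.245
v -3.058 -0.514 1.477
v -3.269 -0.778 1.697
v -3.315 -1.151 1.847
v -3.184 -1.53 1.886
v -2.911 -1.816 1.804
v -2.569 -1.932 1.624
v -2.249 -1.845 1.392
v -2.038 -1.581 1.172
v 0.705 -1.529 2.446
v 0.138 -2.015 4.171
v 1.61 0.272 3.251
v 1.043 -0.214 4.976
v 2.017 -2.286 2.664
v 1.45 -2.772 4.389
v 2.922 -0.485 3.469
v 2.355 -0.971 5.194
f 1 38 17
f 38 12 41
f 17 41 6
f 38 41 17
f 1 17 13
f 17 6 18
f 13 18 2
f 17 18 13
f 1 13 22
f 13 2 23
f 22 23 8
f 13 23 22
f 1 22 34
f 22 8 37
f 34 37 11
f 22 37 34
f 1 34 38
f 34 11 42
f 38 42 12
f 34 42 38
f 2 18 29
f 18 6 32
f 29 32 10
f 18 32 29
f 6 41 19
f 41 12 40
f 19 40 5
f 41 40 19
f 12 42 39
f 42 11 35
f 39 35 3
f 42 35 39
f 11 37 36
f 37 8 24
f 36 24 7
f 37 24 36
f 8 23 28
f 23 2 25
f 28 25 9
f 23 25 28
f 4 30 16
f 30 10 31
f 16 31 5
f 30 31 16
f 4 16 14
f 16 5 15
f 14 15 3
f 16 15 14
f 4 14 21
f 14 3 20
f 21 20 7
f 14 20 21
f 4 21 26
f 21 7 27
f 26 27 9
f 21 27 26
f 4 26 30
f 26 9 33
f 30 33 10
f 26 33 30
f 5 31 19
f 31 10 32
f 19 32 6
f 31 32 19
f 3 15 39
f 15 5 40
f 39 40 12
f 15 40 39
f 7 20 36
f 20 3 35
f 36 35 11
f 20 35 36
f 9 27 28
f 27 7 24
f 28 24 8
f 27 24 28
f 10 33 29
f 33 9 25
f 29 25 2
f 33 25 29
f 44 46 43
f 47 44 43
f 43 46 45
f 45 47 43
f 44 50 46
f 48 44 47
f 48 50 44
f 46 50 45
f 49 47 45
f 45 50 49
f 49 48 47
f 50 48 49
f 52 51 54
f 52 54 53
f 54 51 55
f 54 55 53
f 55 51 56
f 55 56 53
f 56 51 57
f 56 57 53
f 57 51 58
f 57 58 53
f 58 51 59
f 58 59 53
f 59 51 60
f 59 60 53
f 60 51 61
f 60 61 53
f 61 51 62
f 61 62 53
f 62 51 63
f 62 63 53
f 63 51 64
f 63 64 53
f 64 51 52
f 64 52 53
f 66 68 65
f 69 66 65
f 65 68 67
f 67 69 65
f 66 72 68
f 70 66 69
f 70 72 66
f 68 72 67
f 71 69 67
f 67 72 71
f 71 70 69
f 72 70 71



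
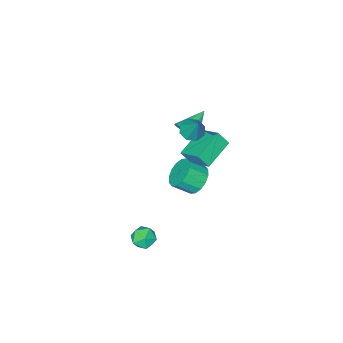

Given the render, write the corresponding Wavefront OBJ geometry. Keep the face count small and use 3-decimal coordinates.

v -0.112 3.871 1.828
v 0.476 3.657 1.035
v 1.32 2.995 1.839
v 0.732 3.209 2.632
v 0.657 4.111 1.219
v 1.501 3.45 2.023
v 0.632 4.502 1.566
v 1.476 3.84 2.37
v 0.408 4.723 1.983
v 1.252 4.061 2.787
v 0.044 4.715 2.359
v 0.888 4.054 3.163
v -0.361 4.482 2.593
v 0.483 3.821 3.396
v -0.7 4.085 2.621
v 0.144 3.423 3.425
v -0.881 3.63 2.437
v -0.037 2.969 3.241
v -0.856 3.24 2.09
v -0.012 2.578 2.894
v -0.632 3.019 1.673
v 0.212 2.357 2.477
v -0.268 3.026 1.297
v 0.576 2.365 2.101
v 0.137 3.259 1.064
v 0.981 2.598 1.867
v 3.538 4.071 -1.78
v 4.238 4.385 -1.41
v 3.502 3.055 -0.85
v 4.202 3.369 -0.48
v 3.466 3.796 -0.432
v 3.489 4.424 -1.006
v 4.251 3.016 -1.254
v 4.274 3.644 -1.828
v 4.679 3.733 -1.084
v 4.193 4.215 -0.576
v 3.547 3.225 -1.684
v 3.061 3.707 -1.176
v -2.189 1.026 3.042
v -1.812 0.387 3.34
v -1.831 1.954 4.578
v -1.436 0.757 3.029
v -1.501 1.284 2.726
v -1.969 1.661 2.607
v -2.566 1.666 2.744
v -2.942 1.296 3.055
v -2.877 0.768 3.358
v -2.409 0.391 3.476
v -4.676 -1.002 -0.205
v -4.675 0.582 0.692
v -5.11 -0.488 -1.113
v -5.109 1.096 -0.216
v -2.691 -0.596 -0.924
v -2.69 0.988 -0.027
v -3.125 -0.082 -1.832
v -3.124 1.502 -0.935
v -2.753 -0.154 1.559
v -2.328 -0.501 2.26
v -4.347 -0.326 2.441
v -2.323 -0.139 2.339
v -2.393 0.22 2.282
v -2.525 0.514 2.101
v -2.697 0.693 1.826
v -2.878 0.725 1.505
v -3.037 0.606 1.193
v -3.147 0.354 0.945
v -3.19 0.015 0.802
v -3.156 -0.353 0.791
v -3.053 -0.687 0.913
v -2.898 -0.929 1.146
v -2.718 -1.037 1.451
v -2.544 -0.992 1.774
v -2.406 -0.802 2.061
f 2 1 5
f 2 5 3
f 3 5 6
f 3 6 4
f 5 1 7
f 5 7 6
f 6 7 8
f 6 8 4
f 7 1 9
f 7 9 8
f 8 9 10
f 8 10 4
f 9 1 11
f 9 11 10
f 10 11 12
f 10 12 4
f 11 1 13
f 11 13 12
f 12 13 14
f 12 14 4
f 13 1 15
f 13 15 14
f 14 15 16
f 14 16 4
f 15 1 17
f 15 17 16
f 16 17 18
f 16 18 4
f 17 1 19
f 17 19 18
f 18 19 20
f 18 20 4
f 19 1 21
f 19 21 20
f 20 21 22
f 20 22 4
f 21 1 23
f 21 23 22
f 22 23 24
f 22 24 4
f 23 1 25
f 23 25 24
f 24 25 26
f 24 26 4
f 25 1 2
f 25 2 26
f 26 2 3
f 26 3 4
f 27 38 32
f 27 32 28
f 27 28 34
f 27 34 37
f 27 37 38
f 28 32 36
f 32 38 31
f 38 37 29
f 37 34 33
f 34 28 35
f 30 36 31
f 30 31 29
f 30 29 33
f 30 33 35
f 30 35 36
f 31 36 32
f 29 31 38
f 33 29 37
f 35 33 34
f 36 35 28
f 40 39 42
f 40 42 41
f 42 39 43
f 42 43 41
f 43 39 44
f 43 44 41
f 44 39 45
f 44 45 41
f 45 39 46
f 45 46 41
f 46 39 47
f 46 47 41
f 47 39 48
f 47 48 41
f 48 39 40
f 48 40 41
f 50 52 49
f 53 50 49
f 49 52 51
f 51 53 49
f 50 56 52
f 54 50 53
f 54 56 50
f 52 56 51
f 55 53 51
f 51 56 55
f 55 54 53
f 56 54 55
f 58 57 60
f 58 60 59
f 60 57 61
f 60 61 59
f 61 57 62
f 61 62 59
f 62 57 63
f 62 63 59
f 63 57 64
f 63 64 59
f 64 57 65
f 64 65 59
f 65 57 66
f 65 66 59
f 66 57 67
f 66 67 59
f 67 57 68
f 67 68 59
f 68 57 69
f 68 69 59
f 69 57 70
f 69 70 59
f 70 57 71
f 70 71 59
f 71 57 72
f 71 72 59
f 72 57 73
f 72 73 59
f 73 57 58
f 73 58 59



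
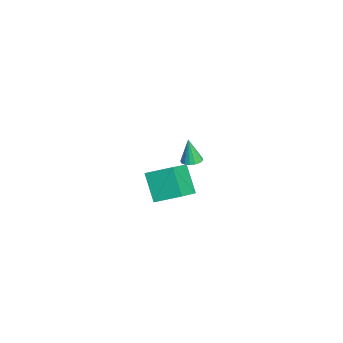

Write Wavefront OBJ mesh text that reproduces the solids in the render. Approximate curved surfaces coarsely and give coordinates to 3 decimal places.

v 3.519 -3.798 4.731
v 3.847 -2.649 5.244
v 2.127 -3.012 3.86
v 2.456 -1.863 4.373
v 4.444 -3.517 3.507
v 4.773 -2.368 4.02
v 3.053 -2.731 2.636
v 3.381 -1.582 3.149
v -2.117 -1.027 1.385
v -1.708 -0.703 1.478
v -2.303 -1.173 2.715
v -1.908 -0.547 1.467
v -2.156 -0.501 1.438
v -2.395 -0.576 1.396
v -2.57 -0.754 1.352
v -2.641 -0.995 1.316
v -2.593 -1.243 1.295
v -2.435 -1.441 1.295
v -2.204 -1.545 1.316
v -1.954 -1.53 1.353
v -1.741 -1.4 1.397
v -1.614 -1.184 1.439
v -1.602 -0.933 1.468
f 2 4 1
f 5 2 1
f 1 4 3
f 3 5 1
f 2 8 4
f 6 2 5
f 6 8 2
f 4 8 3
f 7 5 3
f 3 8 7
f 7 6 5
f 8 6 7
f 10 9 12
f 10 12 11
f 12 9 13
f 12 13 11
f 13 9 14
f 13 14 11
f 14 9 15
f 14 15 11
f 15 9 16
f 15 16 11
f 16 9 17
f 16 17 11
f 17 9 18
f 17 18 11
f 18 9 19
f 18 19 11
f 19 9 20
f 19 20 11
f 20 9 21
f 20 21 11
f 21 9 22
f 21 22 11
f 22 9 23
f 22 23 11
f 23 9 10
f 23 10 11



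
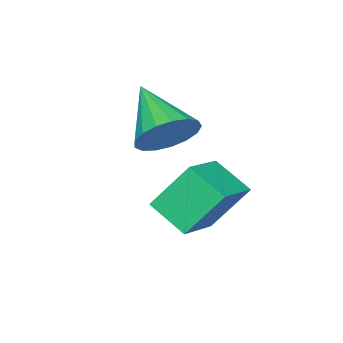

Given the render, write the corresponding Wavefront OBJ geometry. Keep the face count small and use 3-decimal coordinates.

v -1.347 -2.169 -1.382
v -1.058 -1.772 -0.64
v -1.973 -3.591 -0.378
v -1.456 -1.628 -0.684
v -1.829 -1.608 -0.888
v -2.092 -1.716 -1.206
v -2.184 -1.928 -1.563
v -2.085 -2.196 -1.88
v -1.816 -2.457 -2.082
v -1.44 -2.652 -2.124
v -1.042 -2.737 -1.996
v -0.715 -2.692 -1.728
v -0.532 -2.527 -1.38
v -0.536 -2.28 -1.033
v -0.725 -2.007 -0.766
v -1.034 -1.625 -3.224
v -1.626 -0.894 -1.942
v -1.041 -0.558 -3.836
v -1.633 0.173 -2.554
v 0.293 -1.353 -2.766
v -0.299 -0.622 -1.484
v 0.286 -0.286 -3.378
v -0.306 0.445 -2.096
f 2 1 4
f 2 4 3
f 4 1 5
f 4 5 3
f 5 1 6
f 5 6 3
f 6 1 7
f 6 7 3
f 7 1 8
f 7 8 3
f 8 1 9
f 8 9 3
f 9 1 10
f 9 10 3
f 10 1 11
f 10 11 3
f 11 1 12
f 11 12 3
f 12 1 13
f 12 13 3
f 13 1 14
f 13 14 3
f 14 1 15
f 14 15 3
f 15 1 2
f 15 2 3
f 17 19 16
f 20 17 16
f 16 19 18
f 18 20 16
f 17 23 19
f 21 17 20
f 21 23 17
f 19 23 18
f 22 20 18
f 18 23 22
f 22 21 20
f 23 21 22



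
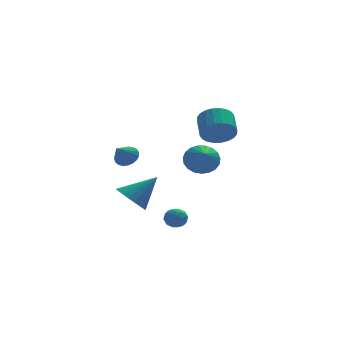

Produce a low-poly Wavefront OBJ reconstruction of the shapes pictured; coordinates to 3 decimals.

v -0.124 -2.113 -3.34
v 0.362 -2.555 -3.426
v -0.802 -2.905 -3.094
v -0.316 -3.347 -3.18
v -0.296 -2.929 -2.667
v 0.124 -2.439 -2.819
v -0.564 -3.021 -3.701
v -0.144 -2.531 -3.853
v 0.09 -3.116 -3.649
v 0.256 -3.059 -3.011
v -0.696 -2.401 -3.509
v -0.53 -2.344 -2.871
v 0.179 -2.264 -3.405
v -0.619 -3.196 -3.115
v -0.606 -2.95 -2.814
v -0.321 -3.21 -2.864
v 0.039 -2.196 -3.048
v 0.324 -2.456 -3.099
v -0.062 -2.676 -2.652
v -0.764 -3.004 -3.421
v -0.479 -3.264 -3.472
v -0.119 -2.25 -3.656
v 0.166 -2.51 -3.706
v -0.378 -2.784 -3.868
v 0.304 -2.854 -3.587
v -0.095 -3.32 -3.442
v -0.24 -3.128 -3.748
v 0.007 -2.84 -3.837
v 0.402 -2.821 -3.211
v 0.003 -3.287 -3.066
v 0.015 -3.041 -2.765
v 0.261 -2.753 -2.854
v 0.242 -3.151 -3.342
v -0.443 -2.173 -3.454
v -0.842 -2.639 -3.309
v -0.701 -2.707 -3.666
v -0.455 -2.419 -3.755
v -0.345 -2.14 -3.078
v -0.744 -2.606 -2.933
v -0.447 -2.62 -2.683
v -0.2 -2.332 -2.772
v -0.682 -2.309 -3.178
v 3.216 1.367 1.054
v 4.111 1.486 0.601
v 4.299 2.712 1.293
v 3.404 2.593 1.746
v 3.871 1.667 0.346
v 4.059 2.892 1.038
v 3.532 1.802 0.199
v 3.719 3.028 0.891
v 3.144 1.871 0.181
v 3.332 3.097 0.874
v 2.767 1.863 0.297
v 2.955 3.089 0.989
v 2.459 1.78 0.528
v 2.647 3.006 1.22
v 2.266 1.634 0.839
v 2.454 2.86 1.531
v 2.218 1.447 1.183
v 2.405 2.673 1.875
v 2.321 1.248 1.507
v 2.509 2.474 2.199
v 2.561 1.068 1.762
v 2.749 2.293 2.454
v 2.901 0.932 1.909
v 3.088 2.158 2.601
v 3.288 0.863 1.926
v 3.476 2.089 2.619
v 3.665 0.871 1.811
v 3.853 2.097 2.503
v 3.973 0.954 1.58
v 4.161 2.18 2.272
v 4.166 1.1 1.269
v 4.354 2.326 1.961
v 4.215 1.287 0.925
v 4.402 2.513 1.617
v -2.761 -3.558 -1.393
v -2.212 -2.997 -2.029
v -1.359 -3.402 -0.047
v -2.422 -2.72 -1.843
v -2.683 -2.57 -1.589
v -2.956 -2.571 -1.304
v -3.199 -2.722 -1.034
v -3.376 -3.001 -0.818
v -3.459 -3.364 -0.689
v -3.435 -3.757 -0.668
v -3.309 -4.119 -0.757
v -3.1 -4.396 -0.943
v -2.839 -4.546 -1.198
v -2.566 -4.545 -1.482
v -2.322 -4.394 -1.753
v -2.146 -4.115 -1.969
v -2.063 -3.752 -2.097
v -2.086 -3.359 -2.118
v -1.276 3.514 -0.954
v -0.864 3.79 -0.404
v -1.984 2.886 -0.106
v -1.085 4.002 -0.431
v -1.339 4.13 -0.549
v -1.582 4.152 -0.736
v -1.772 4.063 -0.961
v -1.877 3.88 -1.184
v -1.878 3.633 -1.368
v -1.774 3.365 -1.48
v -1.585 3.124 -1.501
v -1.342 2.95 -1.427
v -1.088 2.873 -1.272
v -0.866 2.907 -1.061
v -0.716 3.047 -0.832
v -0.662 3.267 -0.624
v -0.714 3.53 -0.472
v 1.484 -1.473 0.251
v 2.347 -1.8 -0.048
v 1.276 -2.807 1.109
v 2.445 -1.599 0.288
v 2.377 -1.376 0.618
v 2.154 -1.171 0.884
v 1.816 -1.017 1.04
v 1.42 -0.942 1.061
v 1.035 -0.959 0.941
v 0.728 -1.065 0.702
v 0.552 -1.241 0.385
v 0.537 -1.458 0.045
v 0.685 -1.677 -0.26
v 0.972 -1.86 -0.476
v 1.347 -1.977 -0.566
v 1.746 -2.007 -0.515
v 2.1 -1.944 -0.332
f 1 38 17
f 38 12 41
f 17 41 6
f 38 41 17
f 1 17 13
f 17 6 18
f 13 18 2
f 17 18 13
f 1 13 22
f 13 2 23
f 22 23 8
f 13 23 22
f 1 22 34
f 22 8 37
f 34 37 11
f 22 37 34
f 1 34 38
f 34 11 42
f 38 42 12
f 34 42 38
f 2 18 29
f 18 6 32
f 29 32 10
f 18 32 29
f 6 41 19
f 41 12 40
f 19 40 5
f 41 40 19
f 12 42 39
f 42 11 35
f 39 35 3
f 42 35 39
f 11 37 36
f 37 8 24
f 36 24 7
f 37 24 36
f 8 23 28
f 23 2 25
f 28 25 9
f 23 25 28
f 4 30 16
f 30 10 31
f 16 31 5
f 30 31 16
f 4 16 14
f 16 5 15
f 14 15 3
f 16 15 14
f 4 14 21
f 14 3 20
f 21 20 7
f 14 20 21
f 4 21 26
f 21 7 27
f 26 27 9
f 21 27 26
f 4 26 30
f 26 9 33
f 30 33 10
f 26 33 30
f 5 31 19
f 31 10 32
f 19 32 6
f 31 32 19
f 3 15 39
f 15 5 40
f 39 40 12
f 15 40 39
f 7 20 36
f 20 3 35
f 36 35 11
f 20 35 36
f 9 27 28
f 27 7 24
f 28 24 8
f 27 24 28
f 10 33 29
f 33 9 25
f 29 25 2
f 33 25 29
f 44 43 47
f 44 47 45
f 45 47 48
f 45 48 46
f 47 43 49
f 47 49 48
f 48 49 50
f 48 50 46
f 49 43 51
f 49 51 50
f 50 51 52
f 50 52 46
f 51 43 53
f 51 53 52
f 52 53 54
f 52 54 46
f 53 43 55
f 53 55 54
f 54 55 56
f 54 56 46
f 55 43 57
f 55 57 56
f 56 57 58
f 56 58 46
f 57 43 59
f 57 59 58
f 58 59 60
f 58 60 46
f 59 43 61
f 59 61 60
f 60 61 62
f 60 62 46
f 61 43 63
f 61 63 62
f 62 63 64
f 62 64 46
f 63 43 65
f 63 65 64
f 64 65 66
f 64 66 46
f 65 43 67
f 65 67 66
f 66 67 68
f 66 68 46
f 67 43 69
f 67 69 68
f 68 69 70
f 68 70 46
f 69 43 71
f 69 71 70
f 70 71 72
f 70 72 46
f 71 43 73
f 71 73 72
f 72 73 74
f 72 74 46
f 73 43 75
f 73 75 74
f 74 75 76
f 74 76 46
f 75 43 44
f 75 44 76
f 76 44 45
f 76 45 46
f 78 77 80
f 78 80 79
f 80 77 81
f 80 81 79
f 81 77 82
f 81 82 79
f 82 77 83
f 82 83 79
f 83 77 84
f 83 84 79
f 84 77 85
f 84 85 79
f 85 77 86
f 85 86 79
f 86 77 87
f 86 87 79
f 87 77 88
f 87 88 79
f 88 77 89
f 88 89 79
f 89 77 90
f 89 90 79
f 90 77 91
f 90 91 79
f 91 77 92
f 91 92 79
f 92 77 93
f 92 93 79
f 93 77 94
f 93 94 79
f 94 77 78
f 94 78 79
f 96 95 98
f 96 98 97
f 98 95 99
f 98 99 97
f 99 95 100
f 99 100 97
f 100 95 101
f 100 101 97
f 101 95 102
f 101 102 97
f 102 95 103
f 102 103 97
f 103 95 104
f 103 104 97
f 104 95 105
f 104 105 97
f 105 95 106
f 105 106 97
f 106 95 107
f 106 107 97
f 107 95 108
f 107 108 97
f 108 95 109
f 108 109 97
f 109 95 110
f 109 110 97
f 110 95 111
f 110 111 97
f 111 95 96
f 111 96 97
f 113 112 115
f 113 115 114
f 115 112 116
f 115 116 114
f 116 112 117
f 116 117 114
f 117 112 118
f 117 118 114
f 118 112 119
f 118 119 114
f 119 112 120
f 119 120 114
f 120 112 121
f 120 121 114
f 121 112 122
f 121 122 114
f 122 112 123
f 122 123 114
f 123 112 124
f 123 124 114
f 124 112 125
f 124 125 114
f 125 112 126
f 125 126 114
f 126 112 127
f 126 127 114
f 127 112 128
f 127 128 114
f 128 112 113
f 128 113 114



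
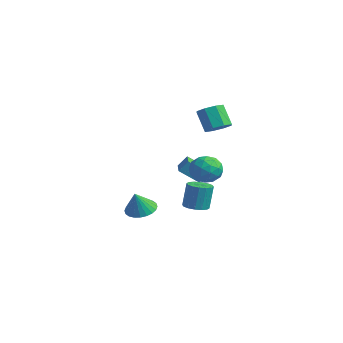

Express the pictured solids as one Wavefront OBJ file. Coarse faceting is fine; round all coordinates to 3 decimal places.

v 1.086 1.982 3.356
v 1.788 1.915 3.774
v 1.036 1.83 5.022
v 0.334 1.898 4.604
v 1.606 2.511 3.704
v 0.855 2.427 4.953
v 1.12 2.798 3.431
v 0.368 2.714 4.68
v 0.613 2.607 3.113
v -0.139 2.523 4.362
v 0.384 2.05 2.938
v -0.368 1.965 4.186
v 0.565 1.453 3.007
v -0.186 1.369 4.256
v 1.052 1.166 3.28
v 0.3 1.082 4.529
v 1.559 1.357 3.598
v 0.807 1.273 4.847
v 1.461 -3.034 -1.583
v 1.969 -2.315 -1.395
v 1.719 -3.546 -0.317
v 1.653 -2.206 -1.287
v 1.308 -2.223 -1.224
v 0.986 -2.364 -1.215
v 0.737 -2.606 -1.262
v 0.598 -2.914 -1.358
v 0.59 -3.24 -1.489
v 0.715 -3.534 -1.634
v 0.953 -3.753 -1.771
v 1.269 -3.862 -1.879
v 1.614 -3.844 -1.942
v 1.936 -3.704 -1.951
v 2.185 -3.461 -1.904
v 2.324 -3.154 -1.808
v 2.332 -2.828 -1.677
v 2.207 -2.533 -1.532
v 2.189 1.302 0.894
v 3.137 1.03 0.957
v 1.743 -0.23 1.003
v 2.691 -0.502 1.066
v 2.268 -0.007 1.81
v 2.544 0.94 1.743
v 2.336 -0.14 0.217
v 2.612 0.807 0.15
v 3.228 0.139 0.539
v 3.186 0.221 1.523
v 1.694 0.579 0.437
v 1.652 0.661 1.421
v 2.702 1.3 0.916
v 2.178 -0.5 1.044
v 1.929 -0.21 1.481
v 2.487 -0.369 1.518
v 2.353 1.247 1.378
v 2.911 1.088 1.415
v 2.4 0.478 1.916
v 1.969 -0.288 0.545
v 2.527 -0.447 0.582
v 2.393 1.169 0.442
v 2.951 1.01 0.479
v 2.48 0.322 0.044
v 3.313 0.617 0.708
v 3.051 -0.283 0.771
v 2.842 -0.07 0.273
v 3.004 0.486 0.233
v 3.288 0.665 1.286
v 3.026 -0.235 1.35
v 2.777 0.056 1.787
v 2.94 0.612 1.748
v 3.342 0.142 1.04
v 1.854 1.035 0.61
v 1.592 0.135 0.674
v 1.94 0.188 0.212
v 2.103 0.744 0.173
v 1.829 1.083 1.189
v 1.567 0.183 1.252
v 1.876 0.314 1.727
v 2.038 0.87 1.687
v 1.538 0.658 0.92
v -2.713 2.83 -3.988
v -2.077 2.384 -3.915
v -2.071 2.665 -2.259
v -2.707 3.11 -2.332
v -1.936 2.758 -3.979
v -1.931 3.038 -2.322
v -2.004 3.15 -4.045
v -1.998 3.43 -2.388
v -2.261 3.457 -4.096
v -2.256 3.737 -2.439
v -2.64 3.596 -4.118
v -2.634 3.876 -2.462
v -3.038 3.529 -4.105
v -3.032 3.809 -2.449
v -3.349 3.275 -4.061
v -3.343 3.556 -2.405
v -3.489 2.902 -3.998
v -3.484 3.182 -2.341
v -3.422 2.51 -3.932
v -3.416 2.79 -2.275
v -3.164 2.203 -3.881
v -3.159 2.483 -2.224
v -2.786 2.064 -3.858
v -2.78 2.344 -2.202
v -2.388 2.131 -3.871
v -2.382 2.411 -2.215
v 0.426 1.098 -0.338
v -0.123 0.142 0.508
v 0.641 1.571 0.335
v 0.093 0.614 1.181
v 1.547 0.506 -0.281
v 0.999 -0.451 0.565
v 1.763 0.978 0.392
v 1.214 0.022 1.238
f 2 1 5
f 2 5 3
f 3 5 6
f 3 6 4
f 5 1 7
f 5 7 6
f 6 7 8
f 6 8 4
f 7 1 9
f 7 9 8
f 8 9 10
f 8 10 4
f 9 1 11
f 9 11 10
f 10 11 12
f 10 12 4
f 11 1 13
f 11 13 12
f 12 13 14
f 12 14 4
f 13 1 15
f 13 15 14
f 14 15 16
f 14 16 4
f 15 1 17
f 15 17 16
f 16 17 18
f 16 18 4
f 17 1 2
f 17 2 18
f 18 2 3
f 18 3 4
f 20 19 22
f 20 22 21
f 22 19 23
f 22 23 21
f 23 19 24
f 23 24 21
f 24 19 25
f 24 25 21
f 25 19 26
f 25 26 21
f 26 19 27
f 26 27 21
f 27 19 28
f 27 28 21
f 28 19 29
f 28 29 21
f 29 19 30
f 29 30 21
f 30 19 31
f 30 31 21
f 31 19 32
f 31 32 21
f 32 19 33
f 32 33 21
f 33 19 34
f 33 34 21
f 34 19 35
f 34 35 21
f 35 19 36
f 35 36 21
f 36 19 20
f 36 20 21
f 37 74 53
f 74 48 77
f 53 77 42
f 74 77 53
f 37 53 49
f 53 42 54
f 49 54 38
f 53 54 49
f 37 49 58
f 49 38 59
f 58 59 44
f 49 59 58
f 37 58 70
f 58 44 73
f 70 73 47
f 58 73 70
f 37 70 74
f 70 47 78
f 74 78 48
f 70 78 74
f 38 54 65
f 54 42 68
f 65 68 46
f 54 68 65
f 42 77 55
f 77 48 76
f 55 76 41
f 77 76 55
f 48 78 75
f 78 47 71
f 75 71 39
f 78 71 75
f 47 73 72
f 73 44 60
f 72 60 43
f 73 60 72
f 44 59 64
f 59 38 61
f 64 61 45
f 59 61 64
f 40 66 52
f 66 46 67
f 52 67 41
f 66 67 52
f 40 52 50
f 52 41 51
f 50 51 39
f 52 51 50
f 40 50 57
f 50 39 56
f 57 56 43
f 50 56 57
f 40 57 62
f 57 43 63
f 62 63 45
f 57 63 62
f 40 62 66
f 62 45 69
f 66 69 46
f 62 69 66
f 41 67 55
f 67 46 68
f 55 68 42
f 67 68 55
f 39 51 75
f 51 41 76
f 75 76 48
f 51 76 75
f 43 56 72
f 56 39 71
f 72 71 47
f 56 71 72
f 45 63 64
f 63 43 60
f 64 60 44
f 63 60 64
f 46 69 65
f 69 45 61
f 65 61 38
f 69 61 65
f 80 79 83
f 80 83 81
f 81 83 84
f 81 84 82
f 83 79 85
f 83 85 84
f 84 85 86
f 84 86 82
f 85 79 87
f 85 87 86
f 86 87 88
f 86 88 82
f 87 79 89
f 87 89 88
f 88 89 90
f 88 90 82
f 89 79 91
f 89 91 90
f 90 91 92
f 90 92 82
f 91 79 93
f 91 93 92
f 92 93 94
f 92 94 82
f 93 79 95
f 93 95 94
f 94 95 96
f 94 96 82
f 95 79 97
f 95 97 96
f 96 97 98
f 96 98 82
f 97 79 99
f 97 99 98
f 98 99 100
f 98 100 82
f 99 79 101
f 99 101 100
f 100 101 102
f 100 102 82
f 101 79 103
f 101 103 102
f 102 103 104
f 102 104 82
f 103 79 80
f 103 80 104
f 104 80 81
f 104 81 82
f 106 108 105
f 109 106 105
f 105 108 107
f 107 109 105
f 106 112 108
f 110 106 109
f 110 112 106
f 108 112 107
f 111 109 107
f 107 112 111
f 111 110 109
f 112 110 111



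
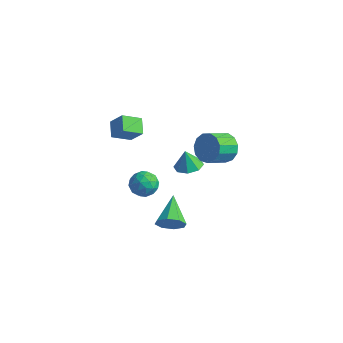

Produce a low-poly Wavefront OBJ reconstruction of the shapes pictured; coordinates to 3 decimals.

v 2.687 -3.093 0.381
v 3.164 -3.065 0.933
v 1.873 -1.807 1.019
v 3.321 -2.75 0.498
v 3.106 -2.636 -0.005
v 2.646 -2.79 -0.282
v 2.21 -3.121 -0.171
v 2.053 -3.436 0.264
v 2.268 -3.55 0.767
v 2.728 -3.396 1.044
v -1.237 3.559 -2.713
v -0.51 3.408 -2.552
v -1.463 3.561 -1.687
v -0.618 3.979 -2.577
v -1.089 4.304 -2.681
v -1.647 4.193 -2.804
v -1.964 3.71 -2.873
v -1.856 3.139 -2.848
v -1.385 2.814 -2.744
v -0.827 2.925 -2.621
v 2.13 1.836 1.954
v 2.434 2.157 2.644
v 2.154 1.105 3.257
v 1.85 0.784 2.566
v 1.987 2.271 2.634
v 1.706 1.218 3.247
v 1.584 2.246 2.408
v 1.304 1.193 3.021
v 1.355 2.092 2.038
v 1.075 1.039 2.651
v 1.372 1.856 1.641
v 1.092 0.803 2.254
v 1.63 1.614 1.343
v 1.35 0.561 1.956
v 2.046 1.443 1.239
v 1.766 0.39 1.852
v 2.489 1.396 1.362
v 2.209 0.344 1.975
v 2.818 1.49 1.673
v 2.538 0.437 2.286
v 2.929 1.693 2.073
v 2.649 0.64 2.686
v 2.786 1.942 2.435
v 2.505 0.889 3.048
v -1.362 -0 -0.469
v -0.79 0.313 -0.872
v -1.09 -1.113 -0.948
v -0.518 -0.8 -1.351
v -0.466 -0.851 -0.587
v -0.634 -0.164 -0.291
v -1.246 -0.636 -1.529
v -1.414 0.051 -1.233
v -0.718 -0.08 -1.527
v -0.235 -0.213 -0.945
v -1.645 -0.587 -0.875
v -1.162 -0.72 -0.293
v -1.1 0.254 -0.628
v -0.78 -1.054 -1.192
v -0.75 -1.085 -0.743
v -0.413 -0.9 -0.98
v -1.008 -0.026 -0.287
v -0.672 0.158 -0.524
v -0.481 -0.526 -0.356
v -1.208 -0.958 -1.296
v -0.872 -0.774 -1.533
v -1.467 0.1 -0.84
v -1.13 0.285 -1.077
v -1.399 -0.274 -1.464
v -0.721 0.208 -1.25
v -0.561 -0.447 -1.532
v -0.989 -0.351 -1.637
v -1.088 0.054 -1.462
v -0.437 0.129 -0.908
v -0.278 -0.525 -1.19
v -0.247 -0.555 -0.741
v -0.346 -0.151 -0.567
v -0.395 -0.102 -1.293
v -1.602 -0.275 -0.63
v -1.443 -0.929 -0.912
v -1.534 -0.649 -1.253
v -1.633 -0.245 -1.079
v -1.319 -0.353 -0.288
v -1.159 -1.008 -0.57
v -0.792 -0.854 -0.358
v -0.891 -0.449 -0.183
v -1.485 -0.698 -0.527
v -2.013 -1.423 2.855
v -1.353 -1.352 3.642
v -2.555 -0.81 3.254
v -1.894 -0.739 4.041
v -1.486 -0.621 2.339
v -0.825 -0.55 3.126
v -2.027 -0.008 2.738
v -1.367 0.063 3.525
f 2 1 4
f 2 4 3
f 4 1 5
f 4 5 3
f 5 1 6
f 5 6 3
f 6 1 7
f 6 7 3
f 7 1 8
f 7 8 3
f 8 1 9
f 8 9 3
f 9 1 10
f 9 10 3
f 10 1 2
f 10 2 3
f 12 11 14
f 12 14 13
f 14 11 15
f 14 15 13
f 15 11 16
f 15 16 13
f 16 11 17
f 16 17 13
f 17 11 18
f 17 18 13
f 18 11 19
f 18 19 13
f 19 11 20
f 19 20 13
f 20 11 12
f 20 12 13
f 22 21 25
f 22 25 23
f 23 25 26
f 23 26 24
f 25 21 27
f 25 27 26
f 26 27 28
f 26 28 24
f 27 21 29
f 27 29 28
f 28 29 30
f 28 30 24
f 29 21 31
f 29 31 30
f 30 31 32
f 30 32 24
f 31 21 33
f 31 33 32
f 32 33 34
f 32 34 24
f 33 21 35
f 33 35 34
f 34 35 36
f 34 36 24
f 35 21 37
f 35 37 36
f 36 37 38
f 36 38 24
f 37 21 39
f 37 39 38
f 38 39 40
f 38 40 24
f 39 21 41
f 39 41 40
f 40 41 42
f 40 42 24
f 41 21 43
f 41 43 42
f 42 43 44
f 42 44 24
f 43 21 22
f 43 22 44
f 44 22 23
f 44 23 24
f 45 82 61
f 82 56 85
f 61 85 50
f 82 85 61
f 45 61 57
f 61 50 62
f 57 62 46
f 61 62 57
f 45 57 66
f 57 46 67
f 66 67 52
f 57 67 66
f 45 66 78
f 66 52 81
f 78 81 55
f 66 81 78
f 45 78 82
f 78 55 86
f 82 86 56
f 78 86 82
f 46 62 73
f 62 50 76
f 73 76 54
f 62 76 73
f 50 85 63
f 85 56 84
f 63 84 49
f 85 84 63
f 56 86 83
f 86 55 79
f 83 79 47
f 86 79 83
f 55 81 80
f 81 52 68
f 80 68 51
f 81 68 80
f 52 67 72
f 67 46 69
f 72 69 53
f 67 69 72
f 48 74 60
f 74 54 75
f 60 75 49
f 74 75 60
f 48 60 58
f 60 49 59
f 58 59 47
f 60 59 58
f 48 58 65
f 58 47 64
f 65 64 51
f 58 64 65
f 48 65 70
f 65 51 71
f 70 71 53
f 65 71 70
f 48 70 74
f 70 53 77
f 74 77 54
f 70 77 74
f 49 75 63
f 75 54 76
f 63 76 50
f 75 76 63
f 47 59 83
f 59 49 84
f 83 84 56
f 59 84 83
f 51 64 80
f 64 47 79
f 80 79 55
f 64 79 80
f 53 71 72
f 71 51 68
f 72 68 52
f 71 68 72
f 54 77 73
f 77 53 69
f 73 69 46
f 77 69 73
f 88 90 87
f 91 88 87
f 87 90 89
f 89 91 87
f 88 94 90
f 92 88 91
f 92 94 88
f 90 94 89
f 93 91 89
f 89 94 93
f 93 92 91
f 94 92 93



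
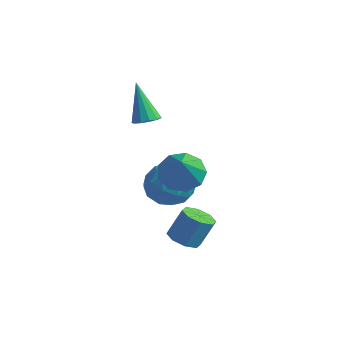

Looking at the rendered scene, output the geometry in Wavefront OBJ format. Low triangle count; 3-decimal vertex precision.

v -2.989 -0.626 -2.639
v -2.237 0.133 -3.204
v -1.503 -1.293 -1.556
v -0.751 -0.534 -2.121
v -1.595 -0.102 -1.371
v -2.514 0.31 -2.041
v -1.226 -1.47 -2.719
v -2.145 -1.058 -3.389
v -1.147 -0.389 -3.254
v -1.375 0.457 -2.42
v -2.365 -1.617 -2.34
v -2.593 -0.771 -1.506
v -2.744 -0.188 -3.017
v -0.996 -0.972 -1.743
v -1.493 -0.718 -1.302
v -1.051 -0.272 -1.634
v -2.906 -0.084 -2.333
v -2.464 0.362 -2.665
v -2.087 0.224 -1.587
v -1.276 -1.522 -2.095
v -0.834 -1.076 -2.427
v -2.689 -0.888 -3.126
v -2.247 -0.442 -3.458
v -1.653 -1.384 -3.173
v -1.661 -0.048 -3.378
v -0.787 -0.44 -2.741
v -1.067 -0.991 -3.093
v -1.606 -0.749 -3.487
v -1.795 0.449 -2.888
v -0.921 0.057 -2.251
v -1.418 0.311 -1.811
v -1.958 0.553 -2.204
v -1.154 0.142 -2.917
v -2.819 -1.217 -2.509
v -1.945 -1.609 -1.872
v -1.782 -1.713 -2.556
v -2.322 -1.471 -2.949
v -2.953 -0.72 -2.019
v -2.079 -1.112 -1.382
v -2.134 -0.411 -1.273
v -2.673 -0.169 -1.667
v -2.586 -1.302 -1.843
v 2.11 -3.505 -2.603
v 2.695 -3.984 -2.526
v 2.994 -3.415 -1.26
v 2.41 -2.935 -1.337
v 2.848 -3.487 -2.786
v 3.147 -2.917 -1.52
v 2.569 -3 -2.939
v 2.868 -2.43 -1.673
v 2.021 -2.809 -2.895
v 2.321 -2.239 -1.629
v 1.526 -3.025 -2.68
v 1.825 -2.456 -1.414
v 1.373 -3.523 -2.42
v 1.672 -2.953 -1.154
v 1.652 -4.01 -2.267
v 1.951 -3.44 -1.001
v 2.199 -4.201 -2.311
v 2.499 -3.631 -1.045
v 0.941 -2.515 0.396
v 1.576 -2.864 -0.322
v 2.059 -3.585 1.904
v 1.812 -2.259 -0.068
v 1.641 -1.773 0.403
v 1.142 -1.635 0.871
v 0.549 -1.909 1.117
v 0.14 -2.467 1.025
v 0.105 -3.047 0.639
v 0.462 -3.378 0.14
v 1.043 -3.306 -0.24
v -2.608 -1.192 1.493
v -2.01 -1.137 1.741
v -3.412 -1.068 3.407
v -2.124 -0.796 1.67
v -2.392 -0.581 1.544
v -2.729 -0.56 1.401
v -3.027 -0.74 1.288
v -3.192 -1.063 1.239
v -3.172 -1.427 1.271
v -2.973 -1.717 1.374
v -2.658 -1.84 1.514
v -2.327 -1.757 1.648
v -2.085 -1.495 1.732
f 1 38 17
f 38 12 41
f 17 41 6
f 38 41 17
f 1 17 13
f 17 6 18
f 13 18 2
f 17 18 13
f 1 13 22
f 13 2 23
f 22 23 8
f 13 23 22
f 1 22 34
f 22 8 37
f 34 37 11
f 22 37 34
f 1 34 38
f 34 11 42
f 38 42 12
f 34 42 38
f 2 18 29
f 18 6 32
f 29 32 10
f 18 32 29
f 6 41 19
f 41 12 40
f 19 40 5
f 41 40 19
f 12 42 39
f 42 11 35
f 39 35 3
f 42 35 39
f 11 37 36
f 37 8 24
f 36 24 7
f 37 24 36
f 8 23 28
f 23 2 25
f 28 25 9
f 23 25 28
f 4 30 16
f 30 10 31
f 16 31 5
f 30 31 16
f 4 16 14
f 16 5 15
f 14 15 3
f 16 15 14
f 4 14 21
f 14 3 20
f 21 20 7
f 14 20 21
f 4 21 26
f 21 7 27
f 26 27 9
f 21 27 26
f 4 26 30
f 26 9 33
f 30 33 10
f 26 33 30
f 5 31 19
f 31 10 32
f 19 32 6
f 31 32 19
f 3 15 39
f 15 5 40
f 39 40 12
f 15 40 39
f 7 20 36
f 20 3 35
f 36 35 11
f 20 35 36
f 9 27 28
f 27 7 24
f 28 24 8
f 27 24 28
f 10 33 29
f 33 9 25
f 29 25 2
f 33 25 29
f 44 43 47
f 44 47 45
f 45 47 48
f 45 48 46
f 47 43 49
f 47 49 48
f 48 49 50
f 48 50 46
f 49 43 51
f 49 51 50
f 50 51 52
f 50 52 46
f 51 43 53
f 51 53 52
f 52 53 54
f 52 54 46
f 53 43 55
f 53 55 54
f 54 55 56
f 54 56 46
f 55 43 57
f 55 57 56
f 56 57 58
f 56 58 46
f 57 43 59
f 57 59 58
f 58 59 60
f 58 60 46
f 59 43 44
f 59 44 60
f 60 44 45
f 60 45 46
f 62 61 64
f 62 64 63
f 64 61 65
f 64 65 63
f 65 61 66
f 65 66 63
f 66 61 67
f 66 67 63
f 67 61 68
f 67 68 63
f 68 61 69
f 68 69 63
f 69 61 70
f 69 70 63
f 70 61 71
f 70 71 63
f 71 61 62
f 71 62 63
f 73 72 75
f 73 75 74
f 75 72 76
f 75 76 74
f 76 72 77
f 76 77 74
f 77 72 78
f 77 78 74
f 78 72 79
f 78 79 74
f 79 72 80
f 79 80 74
f 80 72 81
f 80 81 74
f 81 72 82
f 81 82 74
f 82 72 83
f 82 83 74
f 83 72 84
f 83 84 74
f 84 72 73
f 84 73 74



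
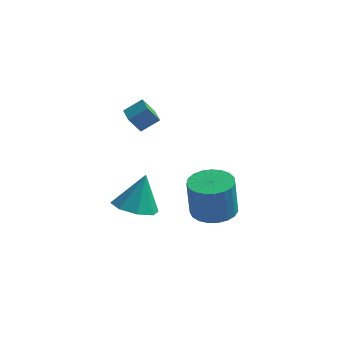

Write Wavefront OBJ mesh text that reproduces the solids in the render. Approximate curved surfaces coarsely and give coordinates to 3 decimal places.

v -0.75 -0.707 -3.251
v 0.226 -1.146 -3.261
v -0.43 -0.033 -1.569
v 0.221 -0.385 -3.564
v -0.352 0.187 -3.684
v -1.158 0.236 -3.551
v -1.726 -0.267 -3.241
v -1.721 -1.028 -2.938
v -1.148 -1.6 -2.818
v -0.341 -1.649 -2.952
v 2.062 1.992 -4.831
v 2.865 1.285 -4.825
v 2.741 1.161 -2.862
v 1.938 1.868 -2.869
v 3.082 1.671 -4.787
v 2.958 1.548 -2.824
v 3.123 2.113 -4.756
v 2.998 1.99 -2.794
v 2.98 2.534 -4.739
v 2.855 2.411 -2.776
v 2.678 2.862 -4.737
v 2.554 2.738 -2.775
v 2.27 3.038 -4.752
v 2.146 2.915 -2.79
v 1.826 3.034 -4.78
v 1.702 2.911 -2.818
v 1.423 2.85 -4.818
v 1.299 2.726 -2.855
v 1.13 2.517 -4.857
v 1.006 2.393 -2.895
v 0.999 2.094 -4.892
v 0.874 1.97 -2.93
v 1.051 1.652 -4.917
v 0.927 1.529 -2.954
v 1.278 1.27 -4.926
v 1.154 1.146 -2.964
v 1.641 1.012 -4.92
v 1.516 0.889 -2.957
v 2.076 0.924 -4.897
v 1.952 0.8 -2.935
v 2.51 1.02 -4.864
v 2.385 0.897 -2.902
v -1.707 0.922 1.664
v -0.989 1.363 2.222
v -1.234 1.166 0.864
v -0.517 1.606 1.423
v -1.223 0.094 1.697
v -0.506 0.534 2.256
v -0.751 0.337 0.898
v -0.033 0.778 1.456
f 2 1 4
f 2 4 3
f 4 1 5
f 4 5 3
f 5 1 6
f 5 6 3
f 6 1 7
f 6 7 3
f 7 1 8
f 7 8 3
f 8 1 9
f 8 9 3
f 9 1 10
f 9 10 3
f 10 1 2
f 10 2 3
f 12 11 15
f 12 15 13
f 13 15 16
f 13 16 14
f 15 11 17
f 15 17 16
f 16 17 18
f 16 18 14
f 17 11 19
f 17 19 18
f 18 19 20
f 18 20 14
f 19 11 21
f 19 21 20
f 20 21 22
f 20 22 14
f 21 11 23
f 21 23 22
f 22 23 24
f 22 24 14
f 23 11 25
f 23 25 24
f 24 25 26
f 24 26 14
f 25 11 27
f 25 27 26
f 26 27 28
f 26 28 14
f 27 11 29
f 27 29 28
f 28 29 30
f 28 30 14
f 29 11 31
f 29 31 30
f 30 31 32
f 30 32 14
f 31 11 33
f 31 33 32
f 32 33 34
f 32 34 14
f 33 11 35
f 33 35 34
f 34 35 36
f 34 36 14
f 35 11 37
f 35 37 36
f 36 37 38
f 36 38 14
f 37 11 39
f 37 39 38
f 38 39 40
f 38 40 14
f 39 11 41
f 39 41 40
f 40 41 42
f 40 42 14
f 41 11 12
f 41 12 42
f 42 12 13
f 42 13 14
f 44 46 43
f 47 44 43
f 43 46 45
f 45 47 43
f 44 50 46
f 48 44 47
f 48 50 44
f 46 50 45
f 49 47 45
f 45 50 49
f 49 48 47
f 50 48 49

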